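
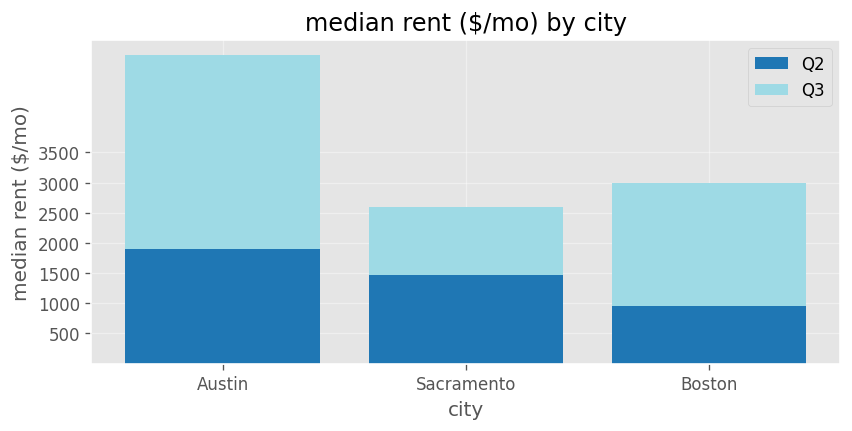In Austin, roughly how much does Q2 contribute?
Q2 top ≈ 2000, bottom ≈ 0; segment ≈ 2000.

≈ 2000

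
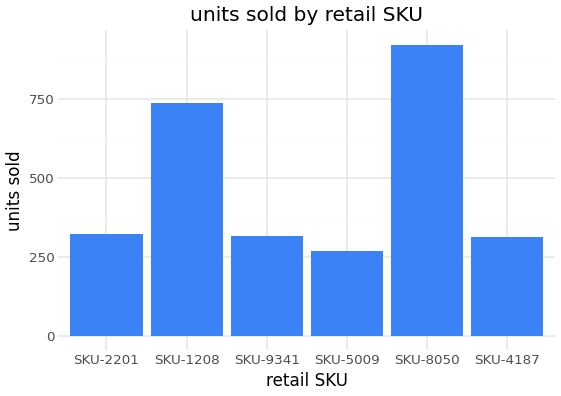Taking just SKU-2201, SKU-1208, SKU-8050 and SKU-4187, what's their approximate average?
(300 + 700 + 900 + 300) / 4 ≈ 550.

≈ 550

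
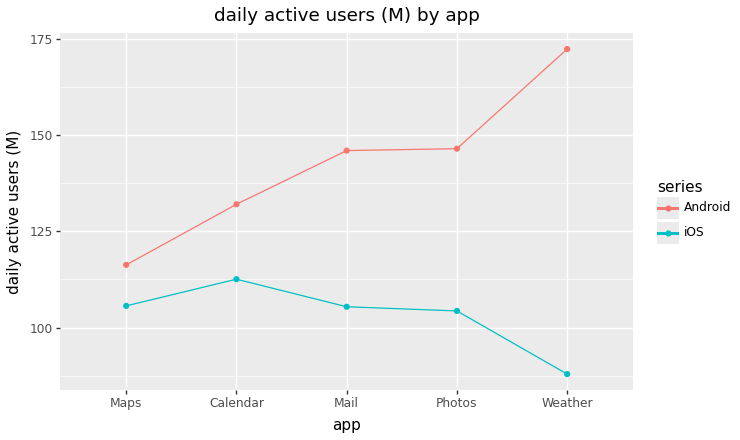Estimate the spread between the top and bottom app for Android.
≈ 50

Max Weather ≈ 170, min Maps ≈ 120; range ≈ 50.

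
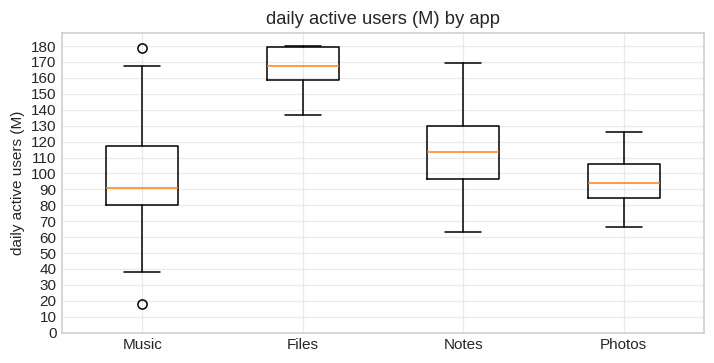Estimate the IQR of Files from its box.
Q3 ≈ 180, Q1 ≈ 160; IQR ≈ 20.

≈ 20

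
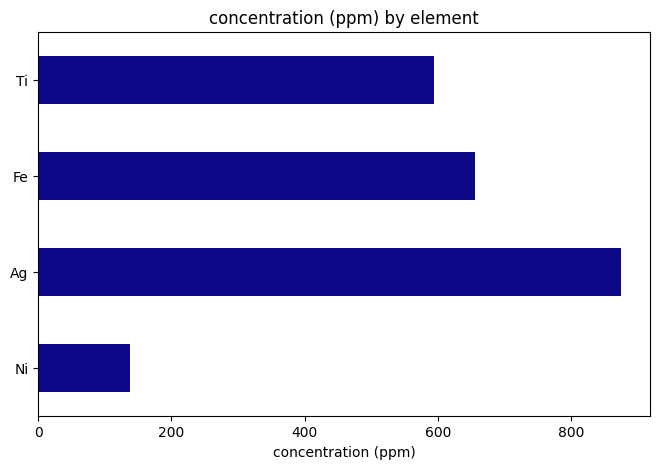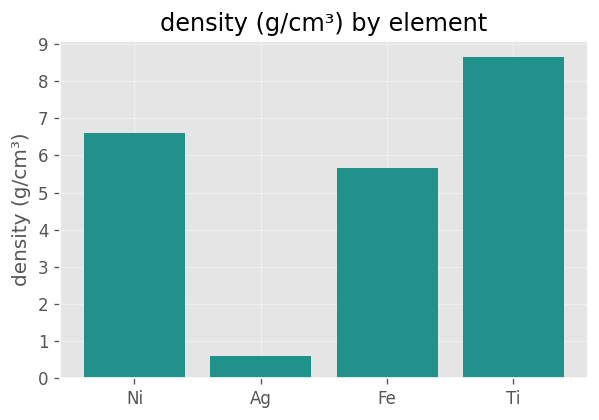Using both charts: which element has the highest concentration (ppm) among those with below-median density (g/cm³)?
Ag

Chart 2 median density (g/cm³) ≈ 6; below-median elements: Ag, Fe. Among those, Ag has the highest concentration (ppm) (≈ 900).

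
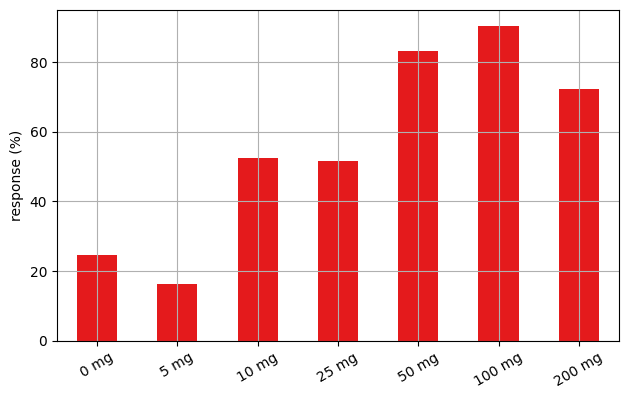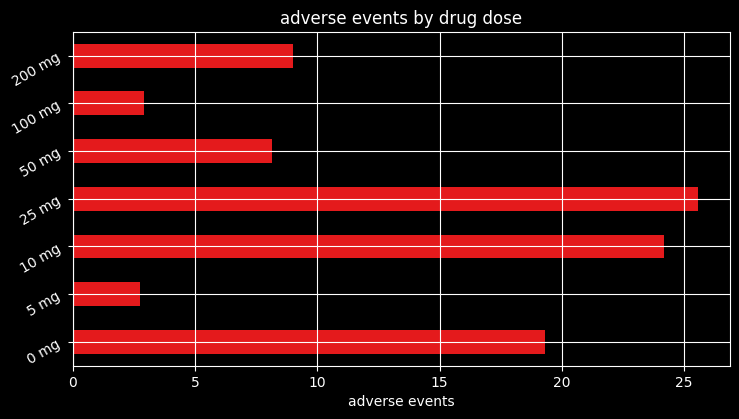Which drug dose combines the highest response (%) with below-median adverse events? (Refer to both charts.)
Chart 2 median adverse events ≈ 10; below-median drug doses: 5 mg, 50 mg, 100 mg. Among those, 100 mg has the highest response (%) (≈ 90).

100 mg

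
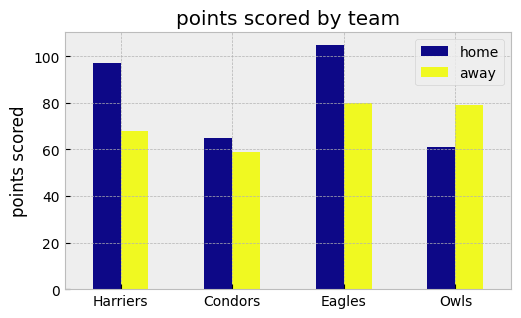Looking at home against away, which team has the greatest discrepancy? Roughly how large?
Harriers, ≈ 30

Harriers: home ≈ 100, away ≈ 70 → gap ≈ 30. Next-largest (Eagles) is only ≈ 20.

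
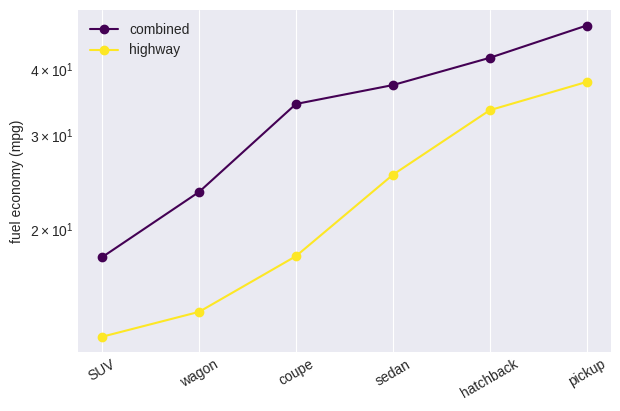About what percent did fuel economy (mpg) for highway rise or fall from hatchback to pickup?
hatchback ≈ 35, pickup ≈ 40; (40 − 35) / 35 ≈ +14.3%.

≈ +14.3%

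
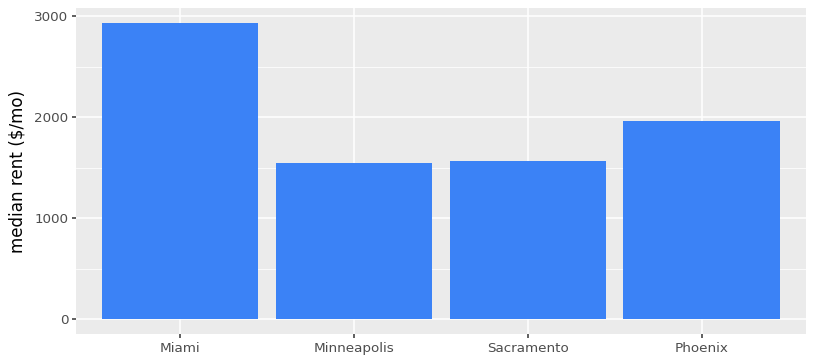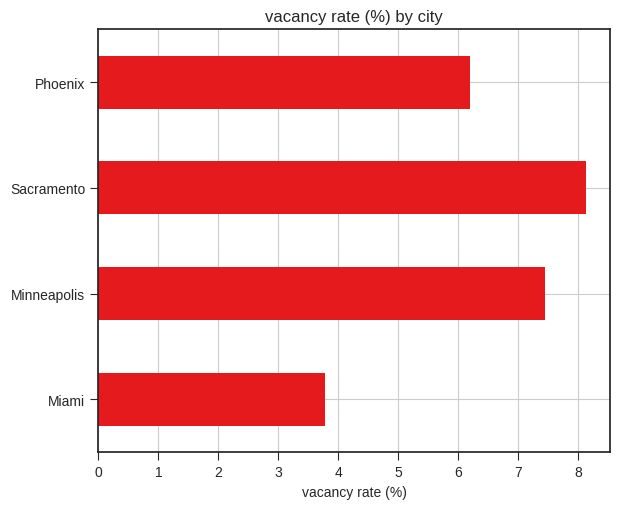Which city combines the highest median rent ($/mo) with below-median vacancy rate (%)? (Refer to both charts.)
Miami

Chart 2 median vacancy rate (%) ≈ 7; below-median cities: Miami, Phoenix. Among those, Miami has the highest median rent ($/mo) (≈ 3000).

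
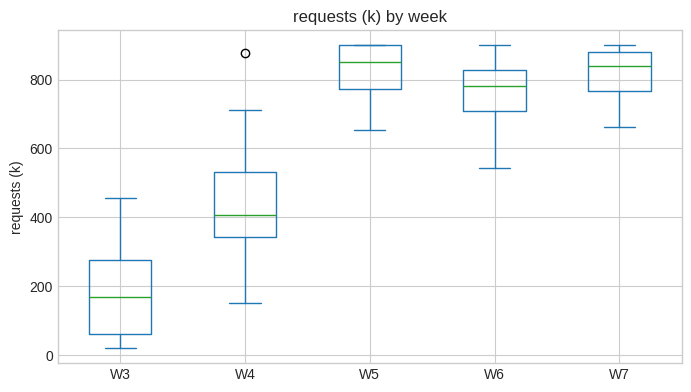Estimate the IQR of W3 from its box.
≈ 200

Q3 ≈ 300, Q1 ≈ 100; IQR ≈ 200.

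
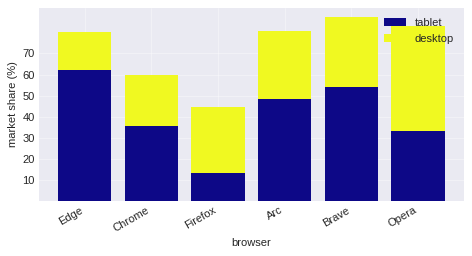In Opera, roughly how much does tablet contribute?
≈ 30

tablet top ≈ 30, bottom ≈ 0; segment ≈ 30.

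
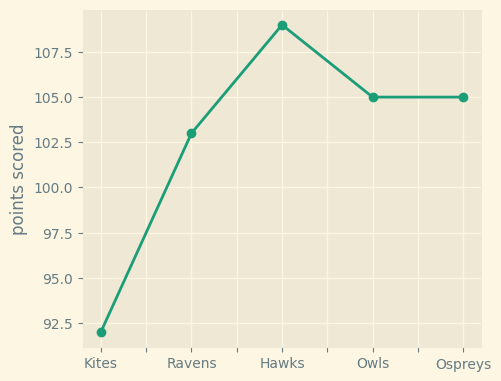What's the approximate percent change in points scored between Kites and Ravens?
≈ +13%

Kites ≈ 92, Ravens ≈ 104; (104 − 92) / 92 ≈ +13%.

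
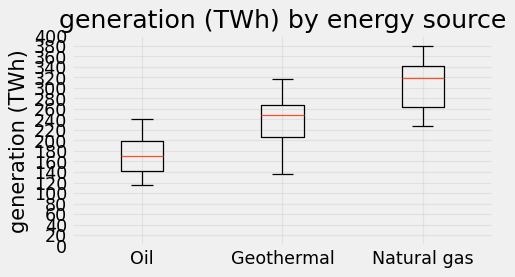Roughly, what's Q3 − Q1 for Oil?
Q3 ≈ 200, Q1 ≈ 140; IQR ≈ 60.

≈ 60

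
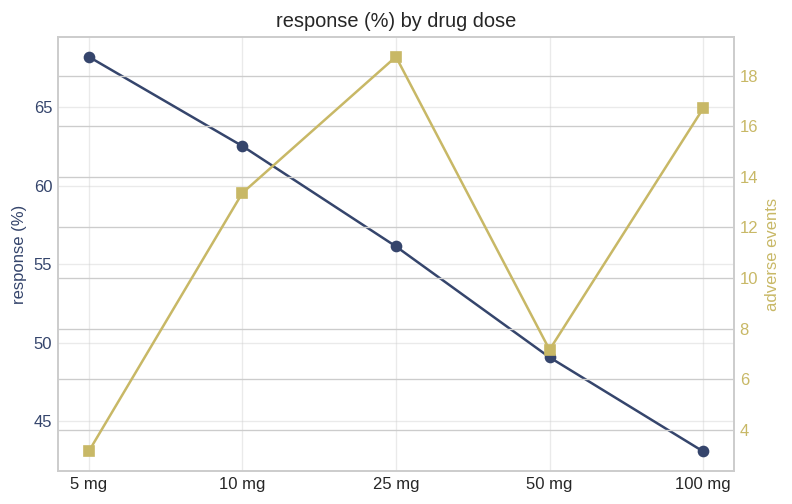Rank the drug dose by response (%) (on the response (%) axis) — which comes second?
10 mg

Top 3 (on the response (%) axis): 5 mg ≈ 70, 10 mg ≈ 65, 25 mg ≈ 55.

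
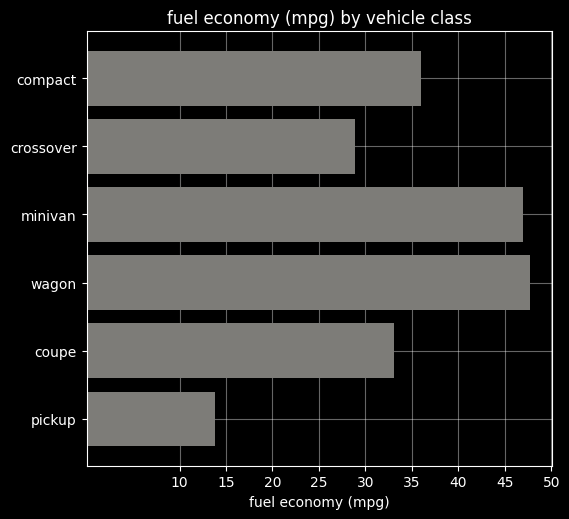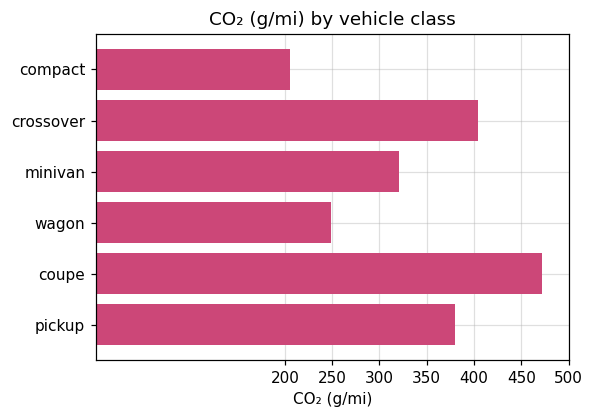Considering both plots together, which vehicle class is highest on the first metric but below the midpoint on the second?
wagon

Chart 2 median CO₂ (g/mi) ≈ 350; below-median vehicle classes: compact, minivan, wagon. Among those, wagon has the highest fuel economy (mpg) (≈ 50).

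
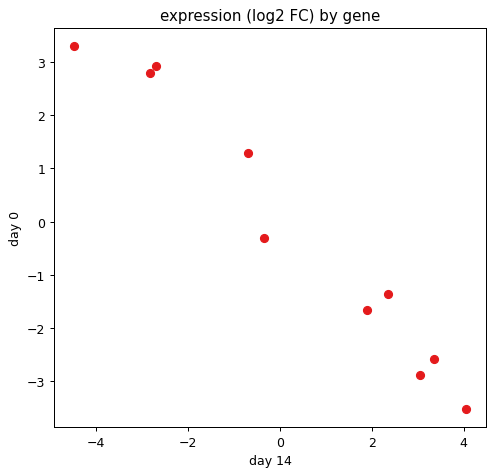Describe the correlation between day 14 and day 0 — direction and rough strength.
negative, strong

Points are negatively correlated; strong (|r| ≈ 1.0).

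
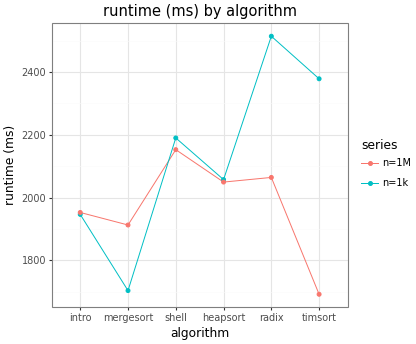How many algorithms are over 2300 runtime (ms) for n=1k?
Above 2300: radix, timsort.

2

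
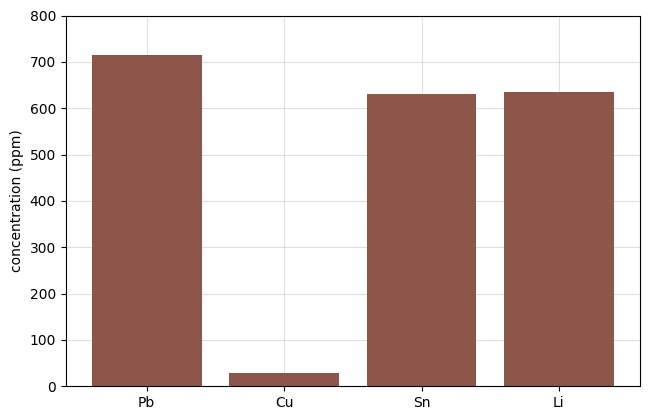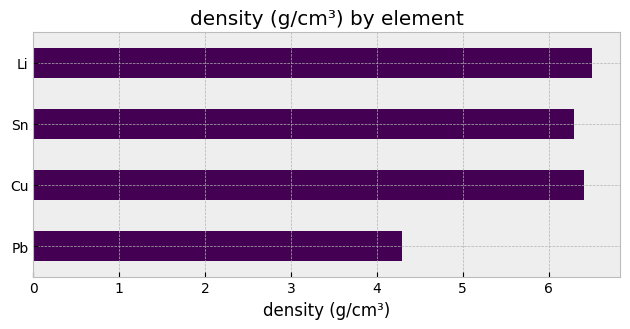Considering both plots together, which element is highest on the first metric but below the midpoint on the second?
Pb

Chart 2 median density (g/cm³) ≈ 6; below-median elements: Pb, Sn. Among those, Pb has the highest concentration (ppm) (≈ 700).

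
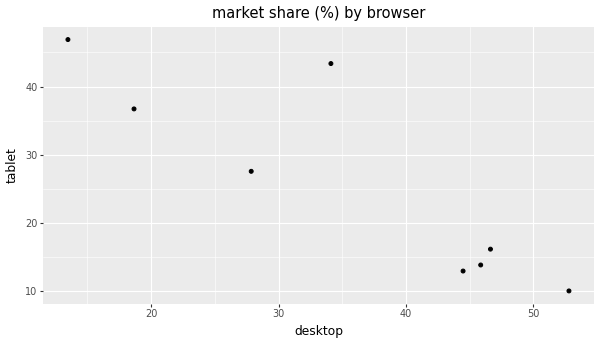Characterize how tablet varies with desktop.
negative, strong

Points are negatively correlated; strong (|r| ≈ 0.9).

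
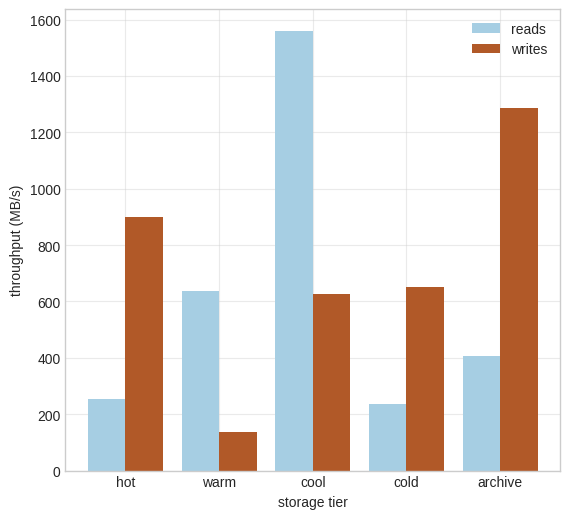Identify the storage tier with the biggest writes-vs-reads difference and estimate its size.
cool, ≈ 1000 MB/s

cool: writes ≈ 600, reads ≈ 1600 → gap ≈ 1000. Next-largest (archive) is only ≈ 800.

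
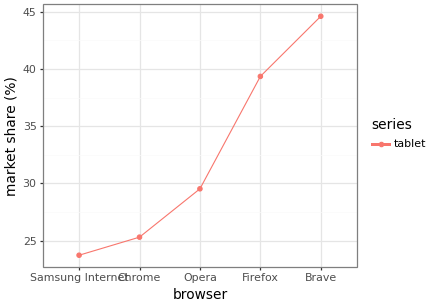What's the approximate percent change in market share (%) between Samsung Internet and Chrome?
≈ +8.3%

Samsung Internet ≈ 24, Chrome ≈ 26; (26 − 24) / 24 ≈ +8.3%.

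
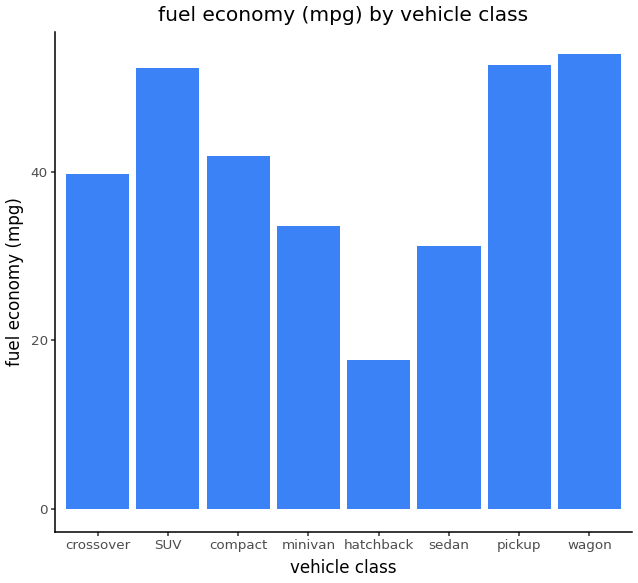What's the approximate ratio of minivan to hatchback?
minivan ≈ 35, hatchback ≈ 20; 35/20 ≈ 1.75.

≈ 1.75×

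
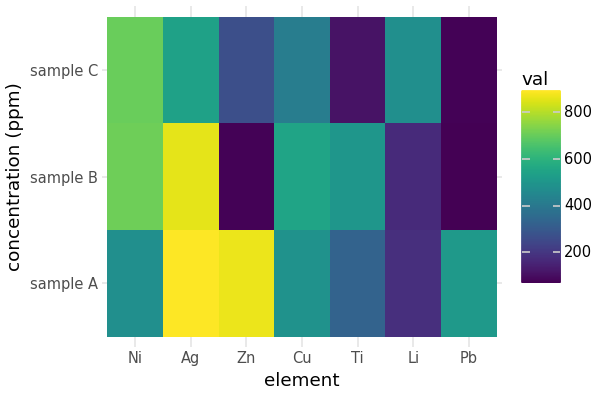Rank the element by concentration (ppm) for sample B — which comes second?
Ni

Top 3 for sample B: Ag ≈ 900, Ni ≈ 700, Cu ≈ 600.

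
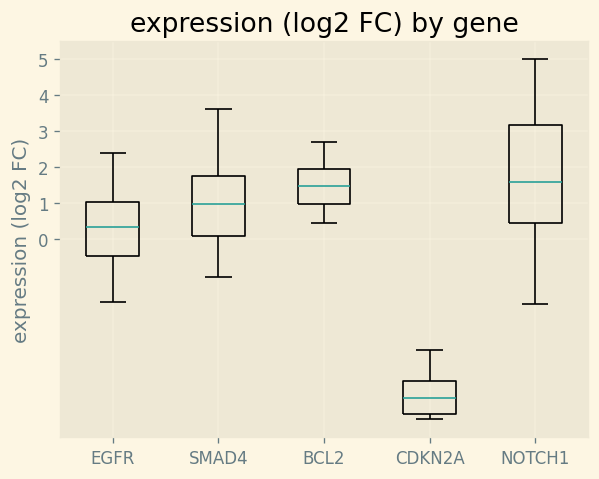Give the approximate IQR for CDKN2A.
≈ 1

Q3 ≈ -4, Q1 ≈ -5; IQR ≈ 1.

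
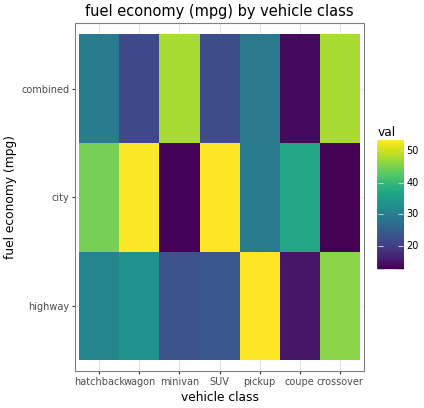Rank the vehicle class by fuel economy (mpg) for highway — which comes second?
Top 3 for highway: pickup ≈ 55, crossover ≈ 45, wagon ≈ 35.

crossover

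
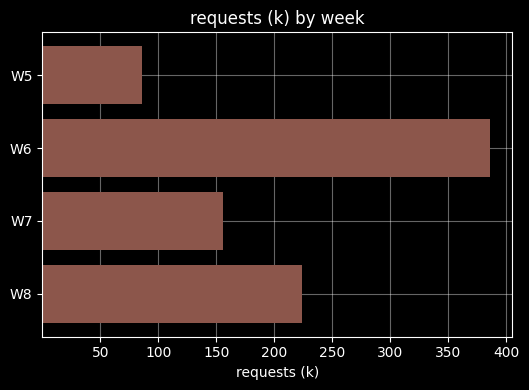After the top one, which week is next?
W8

Top 3: W6 ≈ 400, W8 ≈ 200, W7 ≈ 150.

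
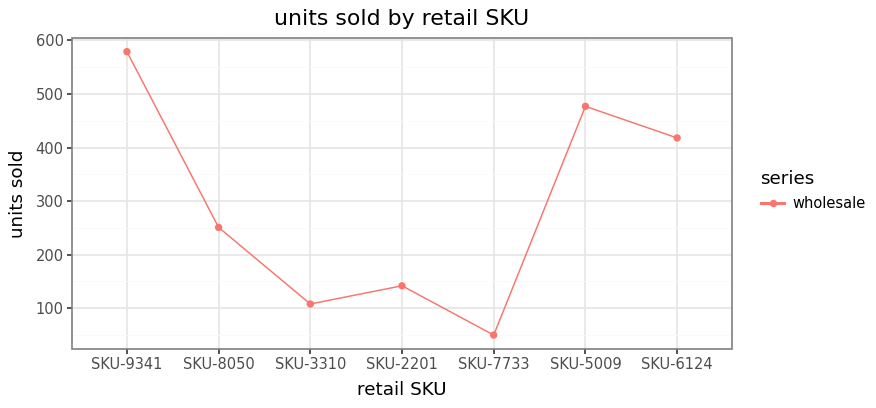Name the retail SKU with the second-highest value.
SKU-5009

Top 3: SKU-9341 ≈ 600, SKU-5009 ≈ 500, SKU-6124 ≈ 400.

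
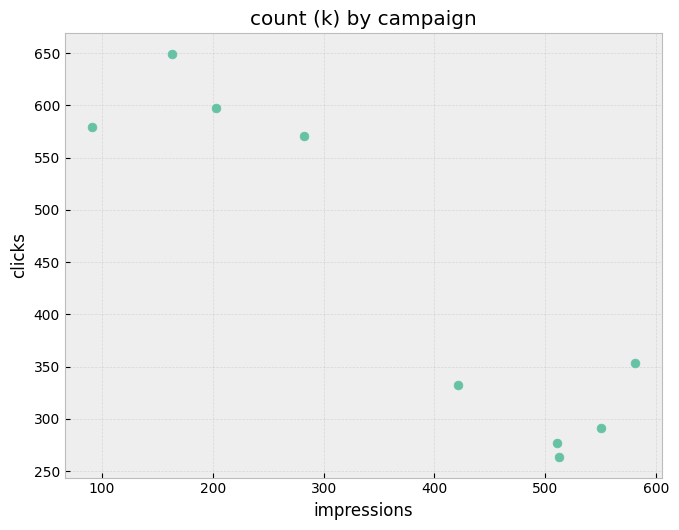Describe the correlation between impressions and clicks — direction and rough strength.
negative, strong

Points are negatively correlated; strong (|r| ≈ 0.9).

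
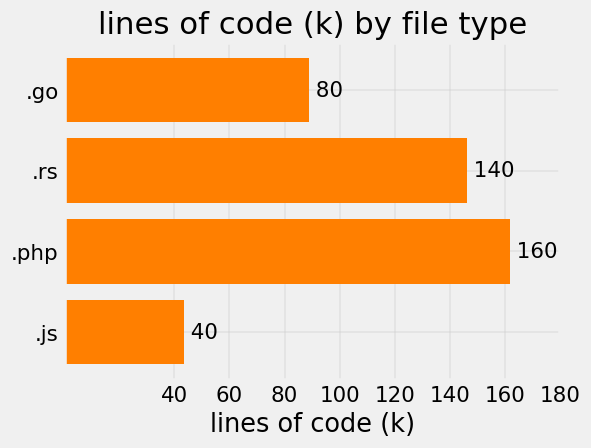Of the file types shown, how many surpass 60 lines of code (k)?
Above 60: .go, .rs, .php.

3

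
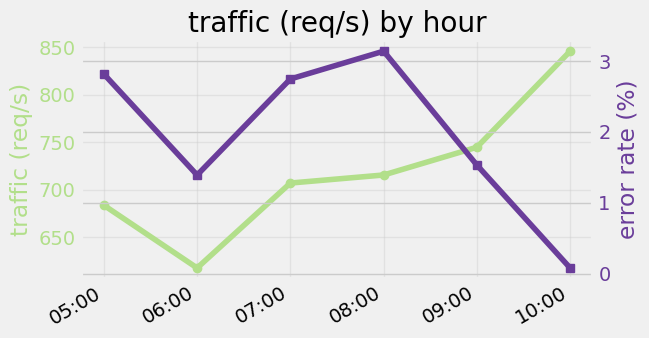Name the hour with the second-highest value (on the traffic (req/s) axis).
Top 3 (on the traffic (req/s) axis): 10:00 ≈ 840, 09:00 ≈ 740, 08:00 ≈ 720.

09:00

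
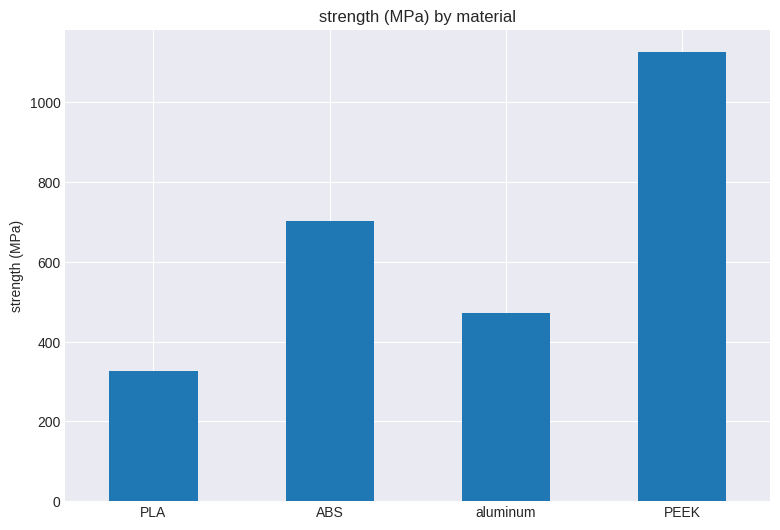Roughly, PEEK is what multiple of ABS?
≈ 1.57×

PEEK ≈ 1100, ABS ≈ 700; 1100/700 ≈ 1.57.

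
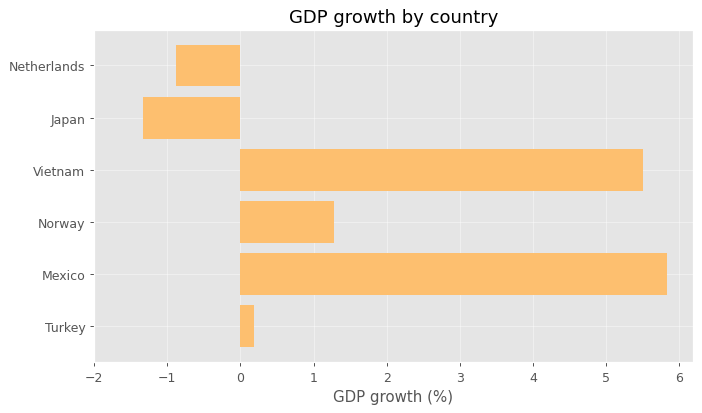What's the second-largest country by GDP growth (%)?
Vietnam

Top 3: Mexico ≈ 6, Vietnam ≈ 5, Norway ≈ 1.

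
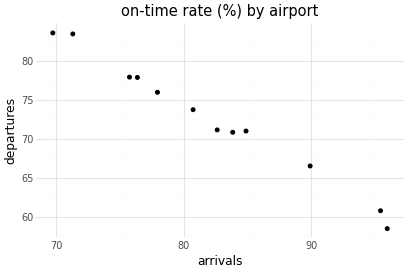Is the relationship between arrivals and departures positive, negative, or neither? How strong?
negative, strong

Points are negatively correlated; strong (|r| ≈ 1.0).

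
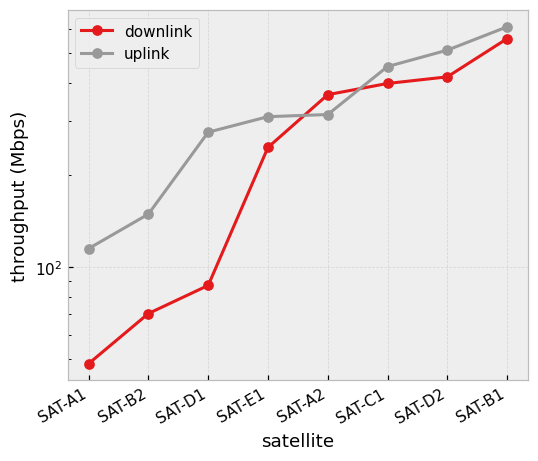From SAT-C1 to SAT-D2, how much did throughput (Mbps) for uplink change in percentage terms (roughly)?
SAT-C1 ≈ 450, SAT-D2 ≈ 500; (500 − 450) / 450 ≈ +11.1%.

≈ +11.1%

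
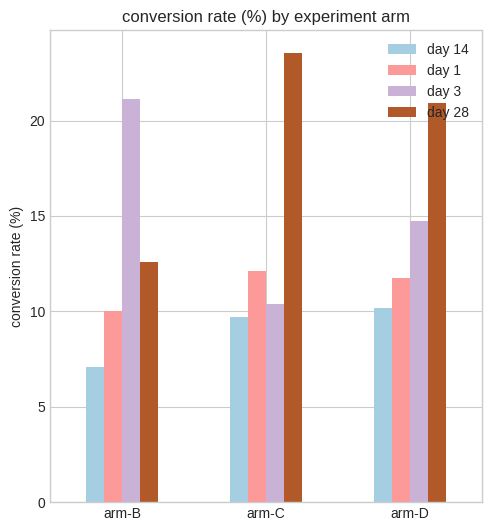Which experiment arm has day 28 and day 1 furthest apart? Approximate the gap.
arm-C: day 28 ≈ 24, day 1 ≈ 12 → gap ≈ 12. Next-largest (arm-D) is only ≈ 8.

arm-C, ≈ 12 %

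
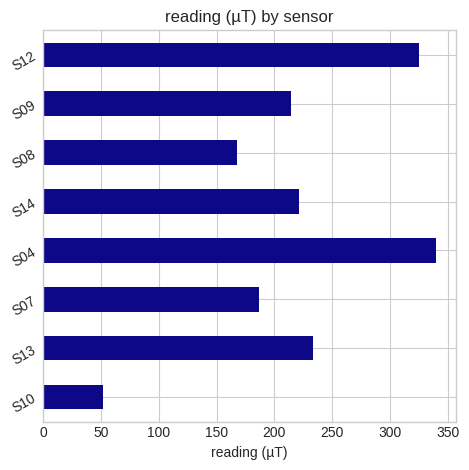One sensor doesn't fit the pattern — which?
S10

S10 ≈ 50; the rest sit between ≈ 150 and ≈ 350.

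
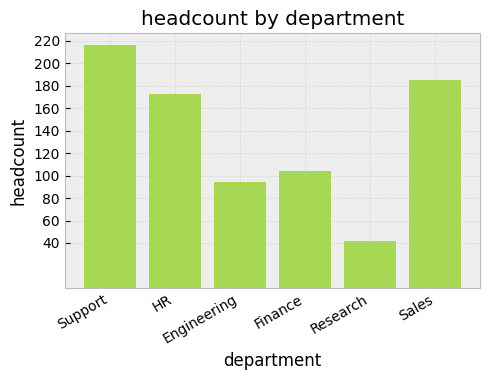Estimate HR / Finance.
HR ≈ 180, Finance ≈ 100; 180/100 ≈ 1.8.

≈ 1.8×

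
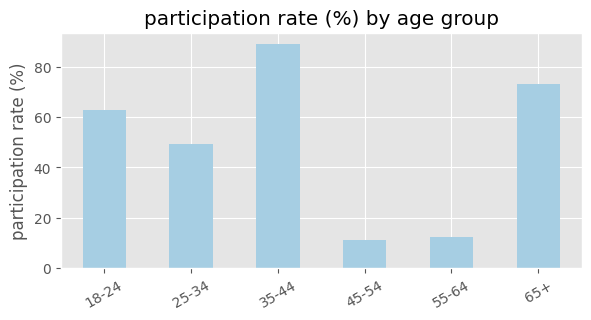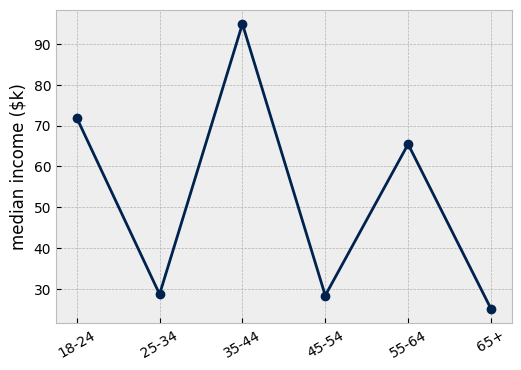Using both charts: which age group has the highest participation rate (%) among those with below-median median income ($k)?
65+

Chart 2 median median income ($k) ≈ 50; below-median age groups: 25-34, 45-54, 65+. Among those, 65+ has the highest participation rate (%) (≈ 70).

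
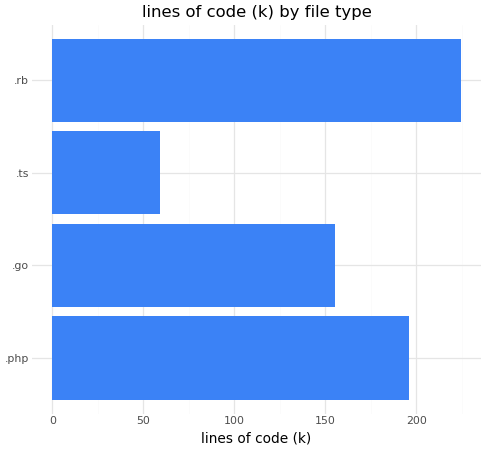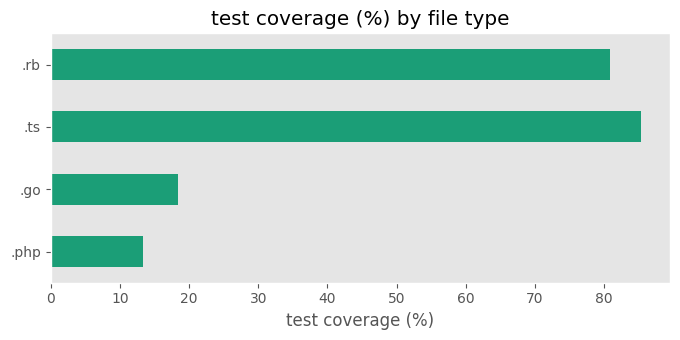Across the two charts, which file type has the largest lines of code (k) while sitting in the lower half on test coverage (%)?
Chart 2 median test coverage (%) ≈ 50; below-median file types: .php, .go. Among those, .php has the highest lines of code (k) (≈ 200).

.php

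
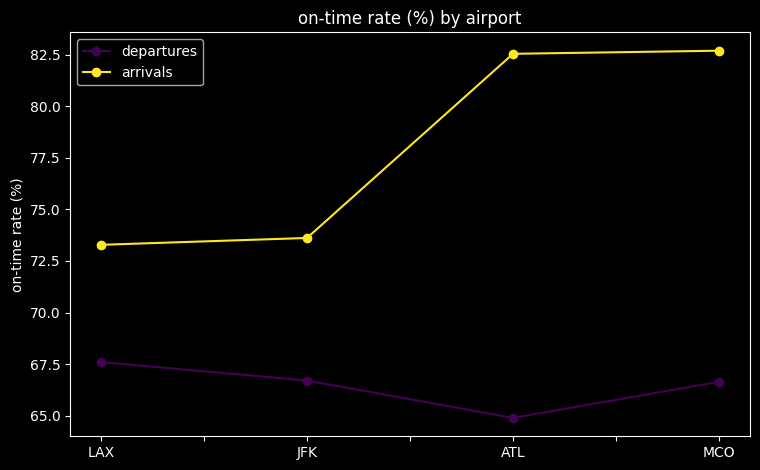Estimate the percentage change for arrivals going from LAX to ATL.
LAX ≈ 74, ATL ≈ 82; (82 − 74) / 74 ≈ +10.8%.

≈ +10.8%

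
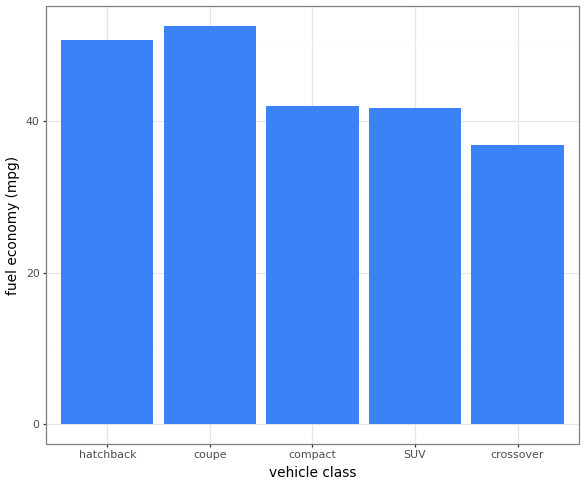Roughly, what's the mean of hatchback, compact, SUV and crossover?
(50 + 40 + 40 + 35) / 4 ≈ 41.

≈ 41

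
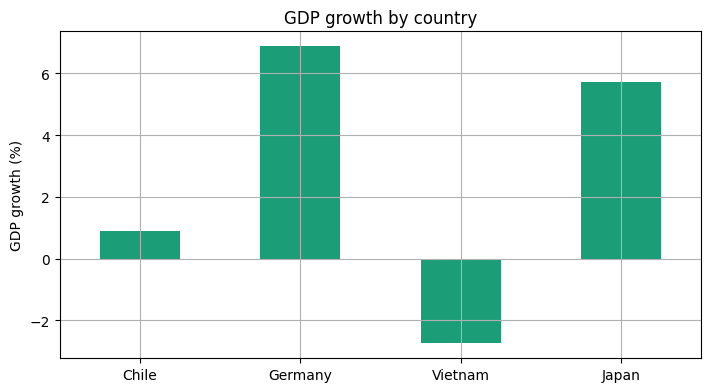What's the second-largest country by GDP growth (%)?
Top 3: Germany ≈ 7, Japan ≈ 6, Chile ≈ 1.

Japan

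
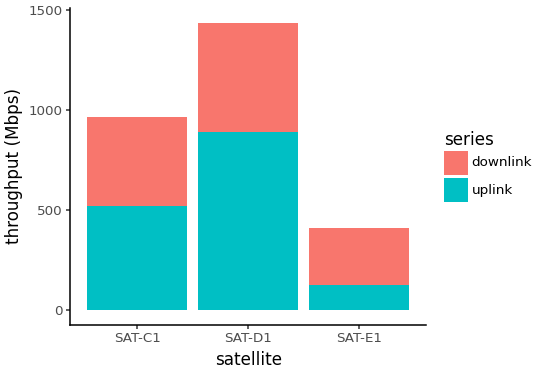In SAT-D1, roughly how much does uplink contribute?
uplink top ≈ 800, bottom ≈ 0; segment ≈ 800.

≈ 800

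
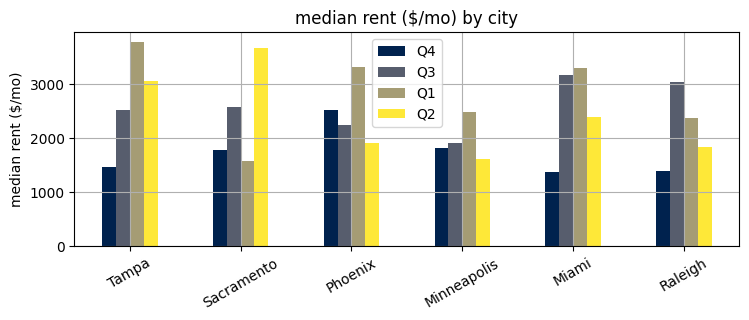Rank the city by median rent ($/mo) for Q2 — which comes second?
Top 3 for Q2: Sacramento ≈ 3500, Tampa ≈ 3000, Miami ≈ 2500.

Tampa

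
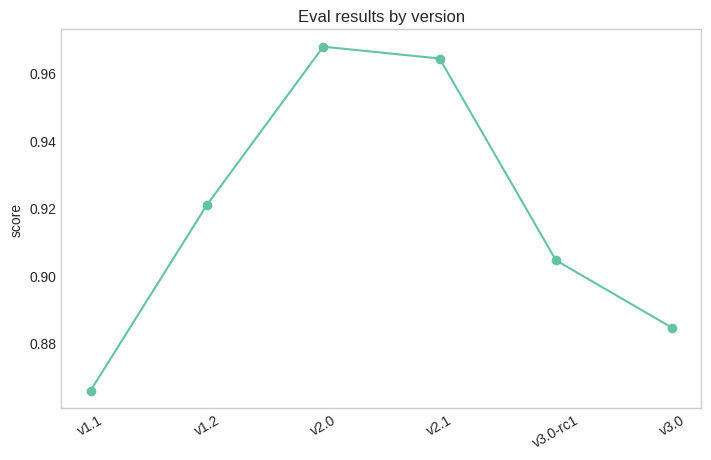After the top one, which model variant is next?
Top 3: v2.0 ≈ 0.97, v2.1 ≈ 0.96, v1.2 ≈ 0.92.

v2.1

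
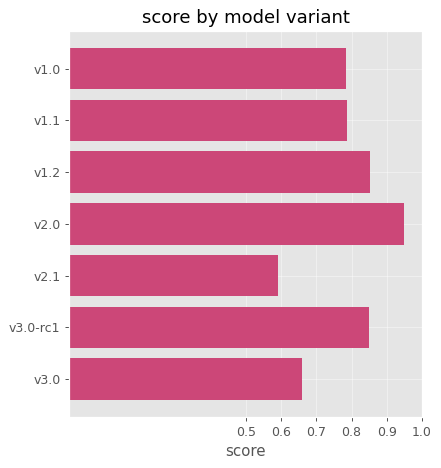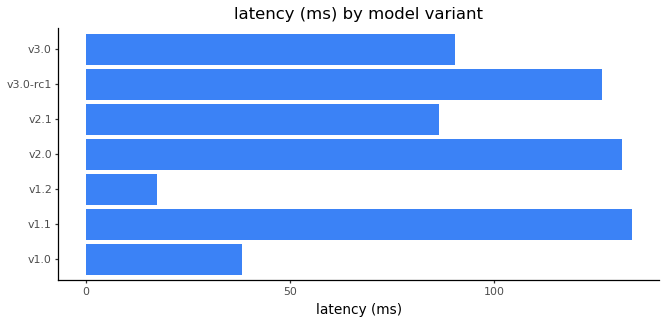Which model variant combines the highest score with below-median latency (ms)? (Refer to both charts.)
Chart 2 median latency (ms) ≈ 100; below-median model variants: v1.0, v1.2, v2.1. Among those, v1.2 has the highest score (≈ 0.9).

v1.2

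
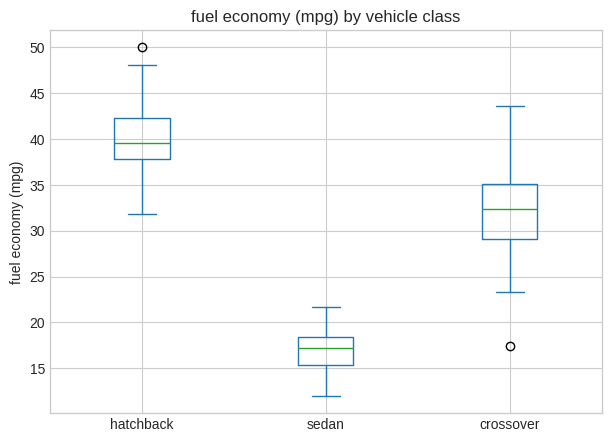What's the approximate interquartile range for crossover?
Q3 ≈ 35, Q1 ≈ 30; IQR ≈ 5.

≈ 5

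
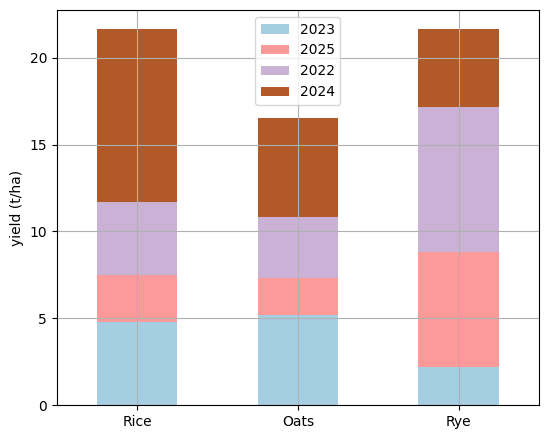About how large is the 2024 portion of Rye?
≈ 4

2024 top ≈ 22, bottom ≈ 18; segment ≈ 4.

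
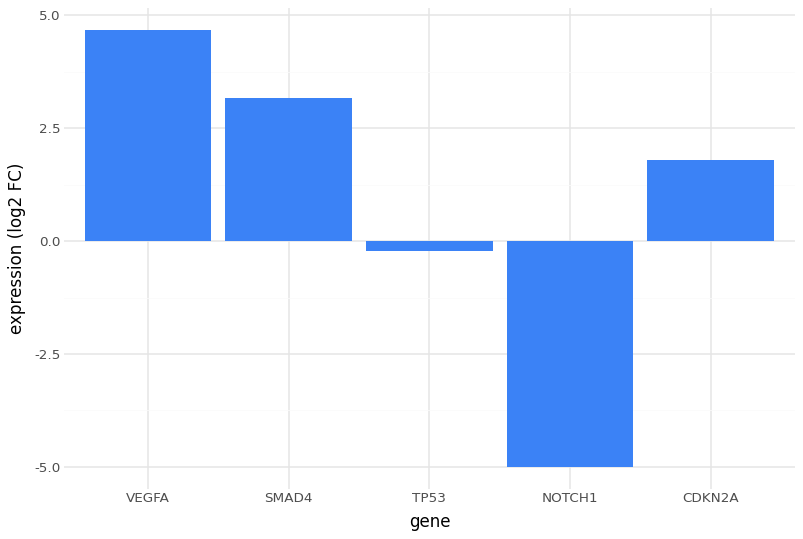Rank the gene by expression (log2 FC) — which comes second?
SMAD4

Top 3: VEGFA ≈ 5, SMAD4 ≈ 3, CDKN2A ≈ 2.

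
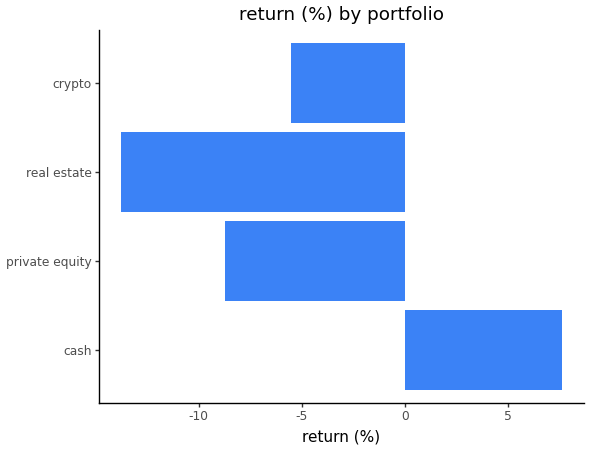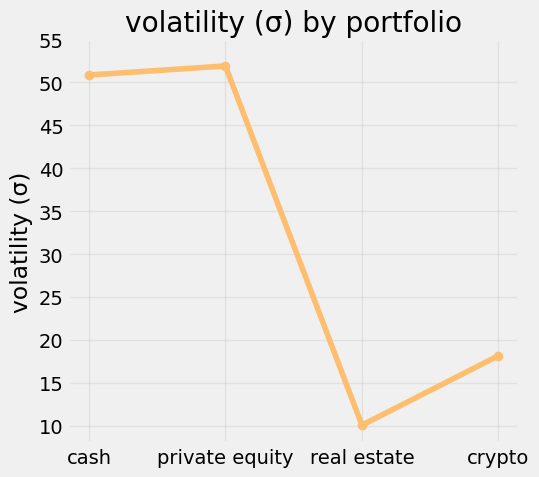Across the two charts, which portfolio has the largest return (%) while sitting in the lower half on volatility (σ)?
crypto

Chart 2 median volatility (σ) ≈ 35; below-median portfolios: real estate, crypto. Among those, crypto has the highest return (%) (≈ -6).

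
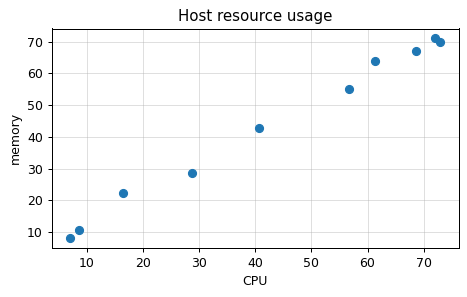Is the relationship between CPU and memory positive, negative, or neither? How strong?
Points are positively correlated; strong (|r| ≈ 1.0).

positive, strong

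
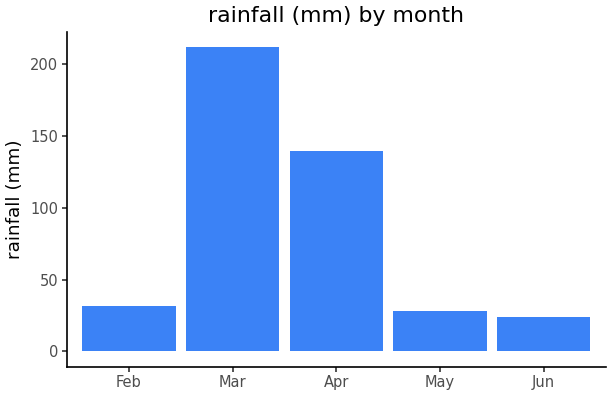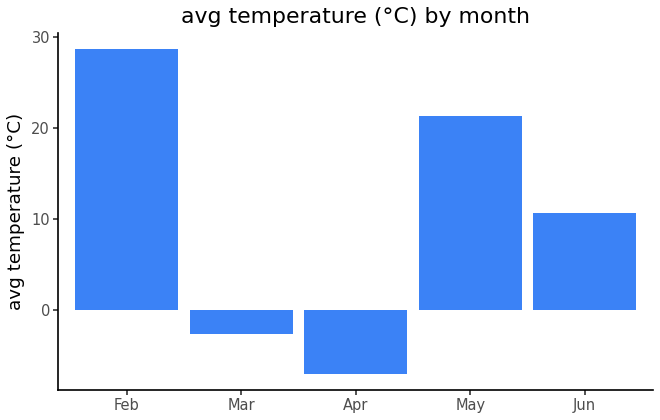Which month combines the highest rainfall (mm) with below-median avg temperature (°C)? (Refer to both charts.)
Mar

Chart 2 median avg temperature (°C) ≈ 10; below-median months: Mar, Apr. Among those, Mar has the highest rainfall (mm) (≈ 220).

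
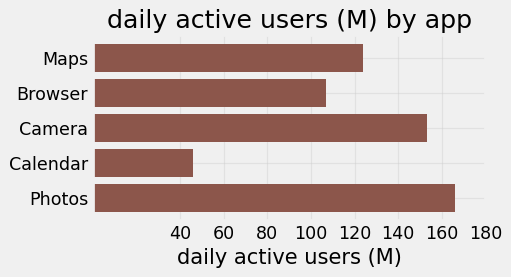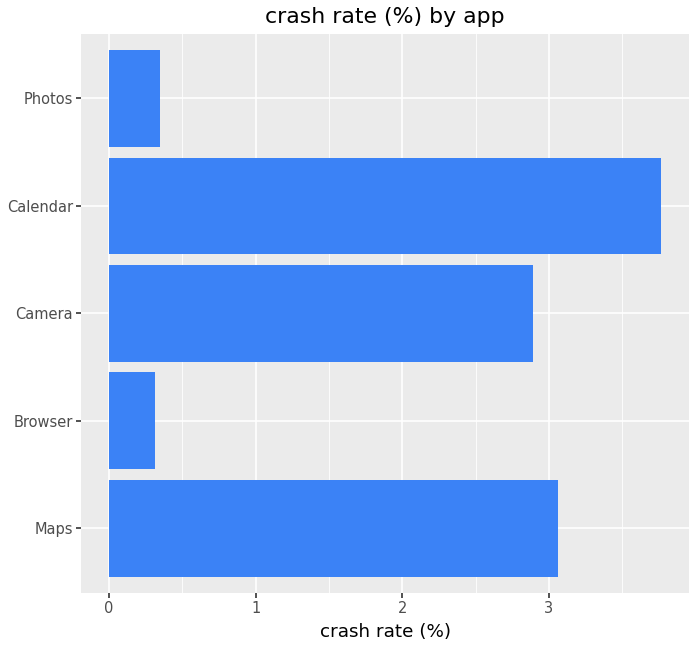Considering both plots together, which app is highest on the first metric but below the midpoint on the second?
Photos

Chart 2 median crash rate (%) ≈ 3; below-median apps: Browser, Photos. Among those, Photos has the highest daily active users (M) (≈ 160).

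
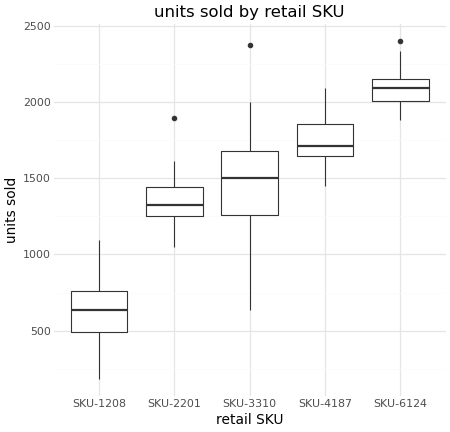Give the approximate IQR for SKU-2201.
≈ 200

Q3 ≈ 1400, Q1 ≈ 1200; IQR ≈ 200.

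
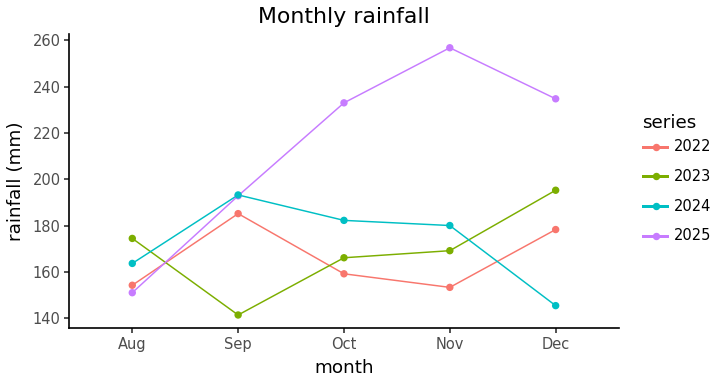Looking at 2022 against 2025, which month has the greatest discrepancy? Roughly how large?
Nov: 2022 ≈ 150, 2025 ≈ 260 → gap ≈ 110. Next-largest (Oct) is only ≈ 70.

Nov, ≈ 110 mm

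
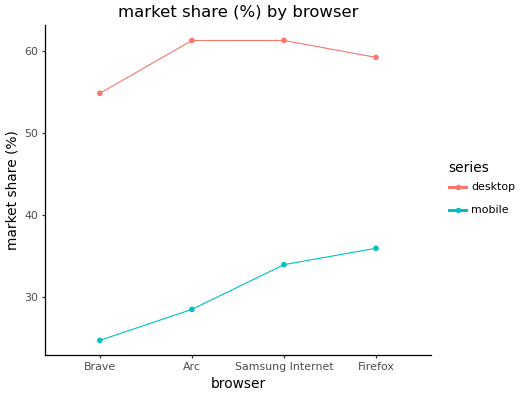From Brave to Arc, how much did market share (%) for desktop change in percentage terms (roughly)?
≈ +9.1%

Brave ≈ 55, Arc ≈ 60; (60 − 55) / 55 ≈ +9.1%.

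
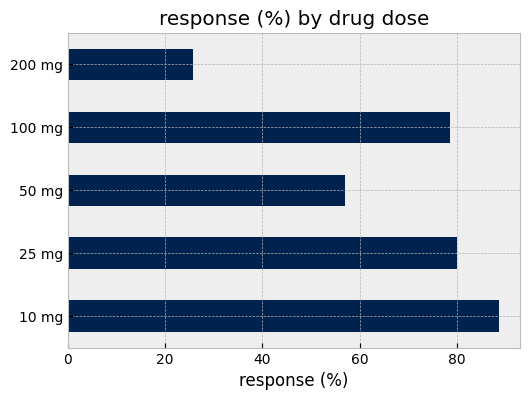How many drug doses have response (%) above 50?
4

Above 50: 10 mg, 25 mg, 50 mg, 100 mg.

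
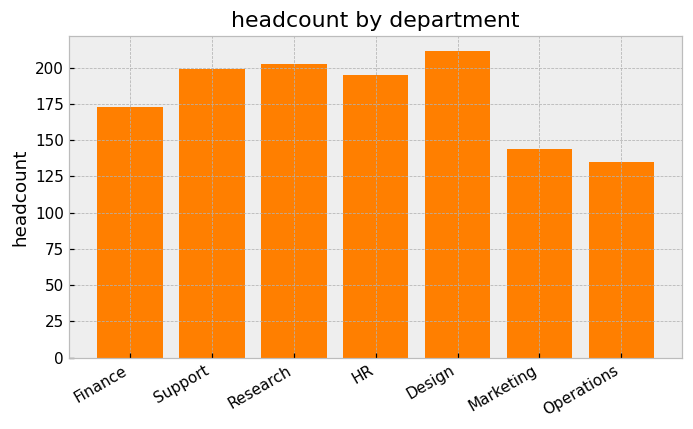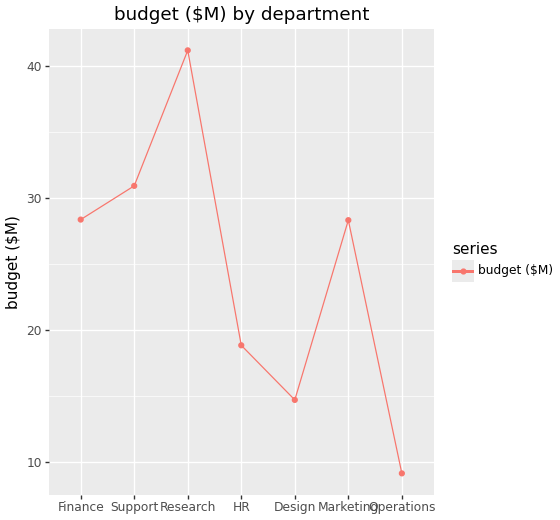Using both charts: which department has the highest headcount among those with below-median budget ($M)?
Chart 2 median budget ($M) ≈ 30; below-median departments: HR, Design, Operations. Among those, Design has the highest headcount (≈ 220).

Design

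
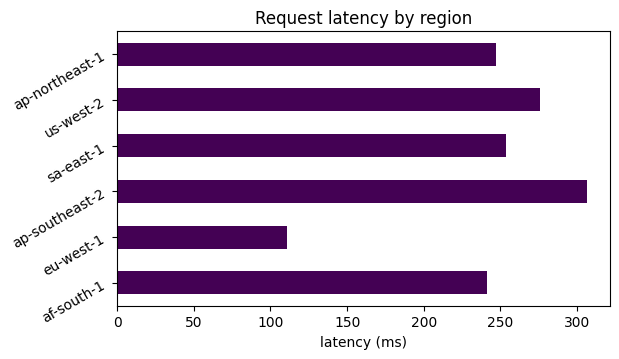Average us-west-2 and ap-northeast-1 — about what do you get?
(300 + 250) / 2 ≈ 275.

≈ 275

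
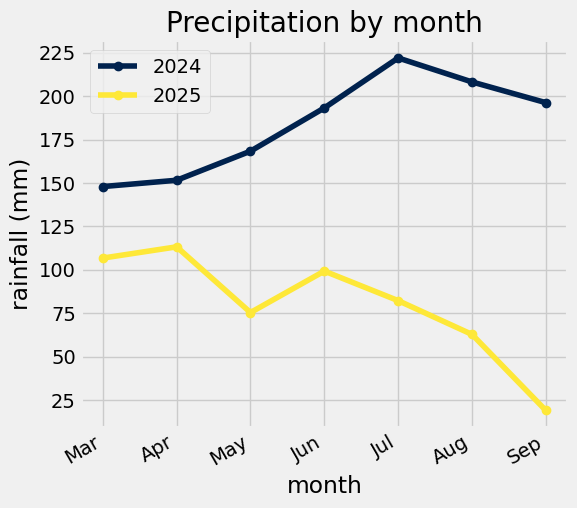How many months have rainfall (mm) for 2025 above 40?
6

Above 40: Mar, Apr, May, Jun, Jul, Aug.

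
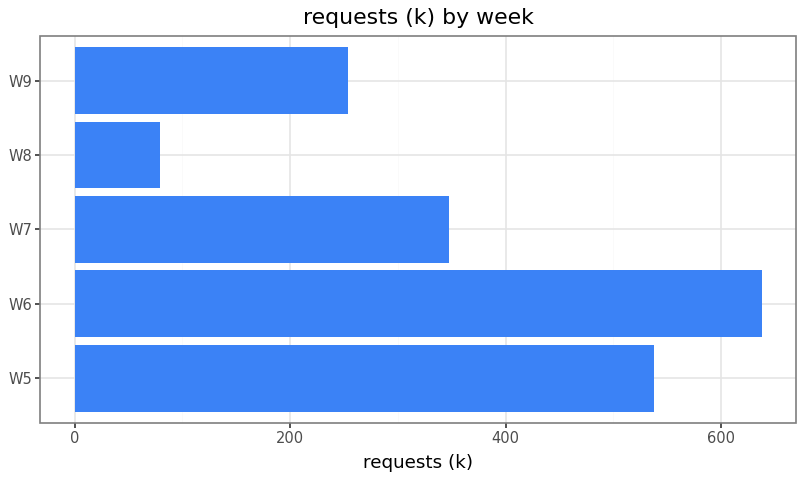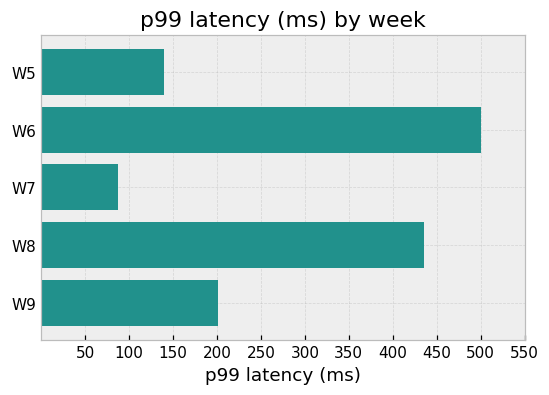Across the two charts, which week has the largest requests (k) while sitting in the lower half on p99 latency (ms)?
Chart 2 median p99 latency (ms) ≈ 200; below-median weeks: W5, W7. Among those, W5 has the highest requests (k) (≈ 500).

W5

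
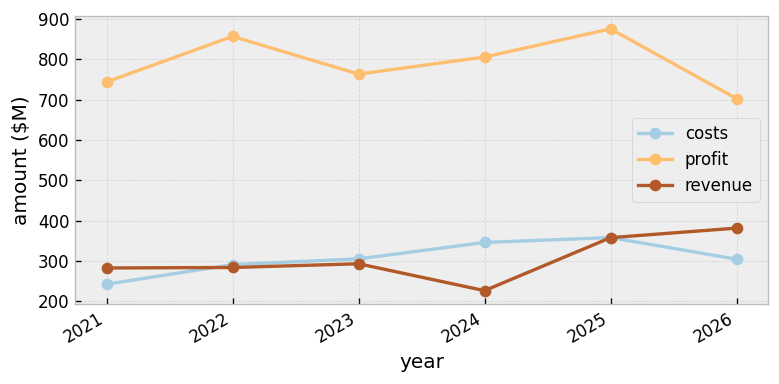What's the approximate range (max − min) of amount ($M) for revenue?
≈ 200

Max 2026 ≈ 400, min 2024 ≈ 200; range ≈ 200.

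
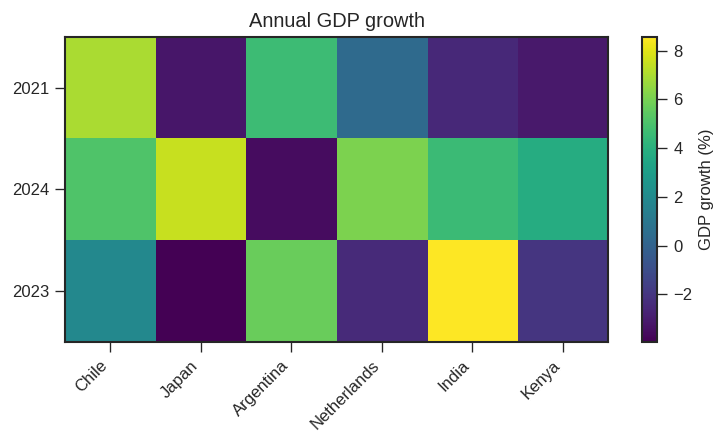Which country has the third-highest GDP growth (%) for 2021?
Top 4 for 2021: Chile ≈ 6, Argentina ≈ 4, Netherlands ≈ 0, India ≈ -2.

Netherlands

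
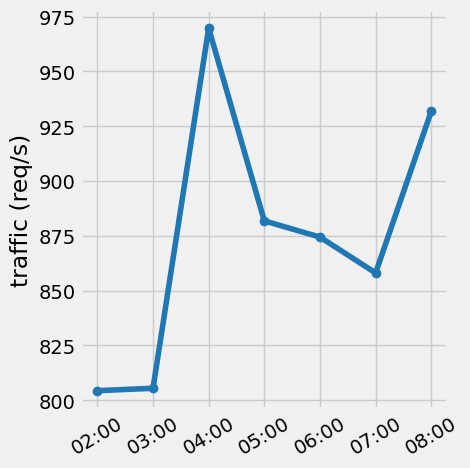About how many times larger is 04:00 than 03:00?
≈ 1.2×

04:00 ≈ 960, 03:00 ≈ 800; 960/800 ≈ 1.2.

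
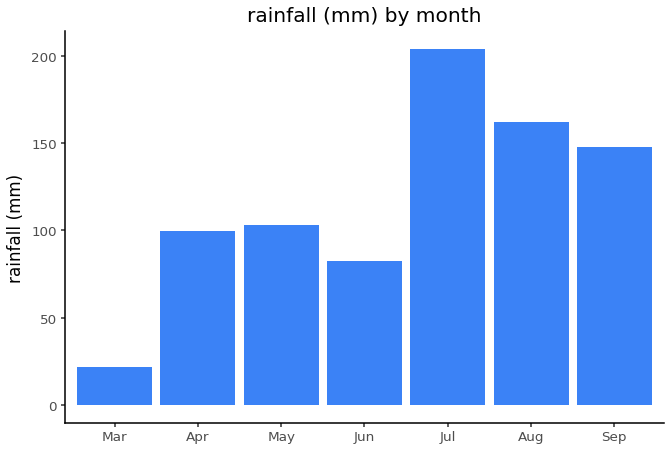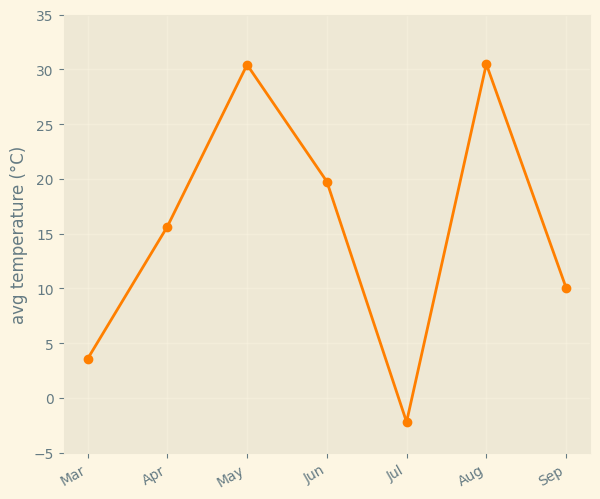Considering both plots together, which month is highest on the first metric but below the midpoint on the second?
Jul

Chart 2 median avg temperature (°C) ≈ 15; below-median months: Mar, Jul, Sep. Among those, Jul has the highest rainfall (mm) (≈ 200).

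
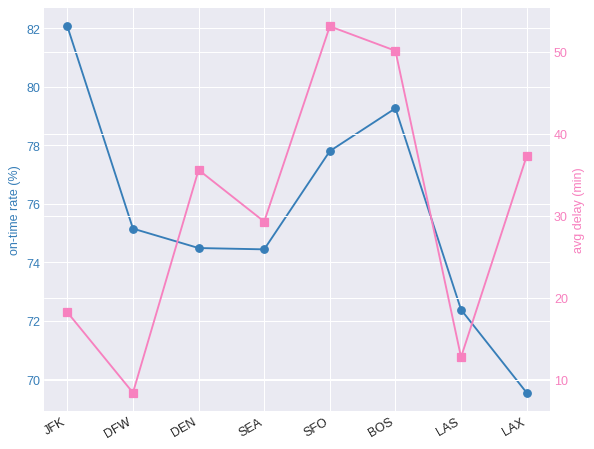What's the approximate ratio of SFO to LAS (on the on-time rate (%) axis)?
SFO ≈ 78, LAS ≈ 72; 78/72 ≈ 1.08.

≈ 1.08×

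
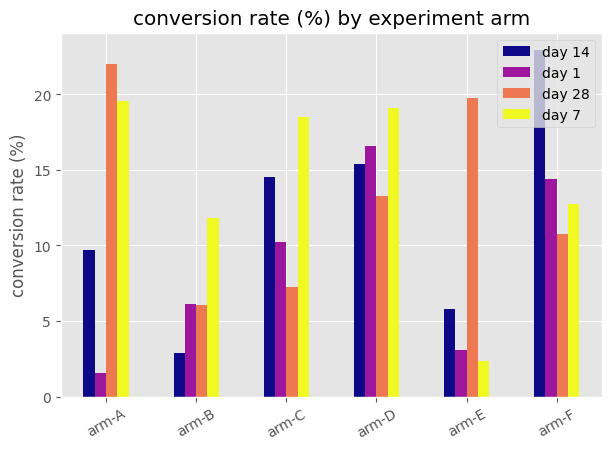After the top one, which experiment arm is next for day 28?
arm-E

Top 3 for day 28: arm-A ≈ 22, arm-E ≈ 20, arm-D ≈ 14.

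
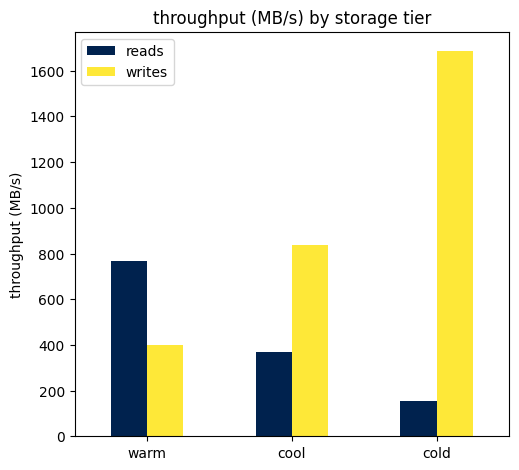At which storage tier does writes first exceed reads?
cool

warm: writes ≈ 400 vs reads ≈ 800 (not yet); cool: writes ≈ 800 vs reads ≈ 400 (first crossover).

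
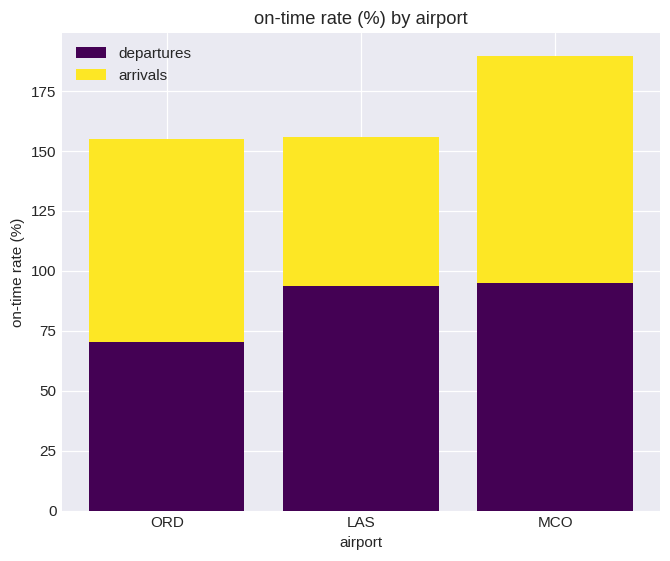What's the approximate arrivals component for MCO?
≈ 80

arrivals top ≈ 180, bottom ≈ 100; segment ≈ 80.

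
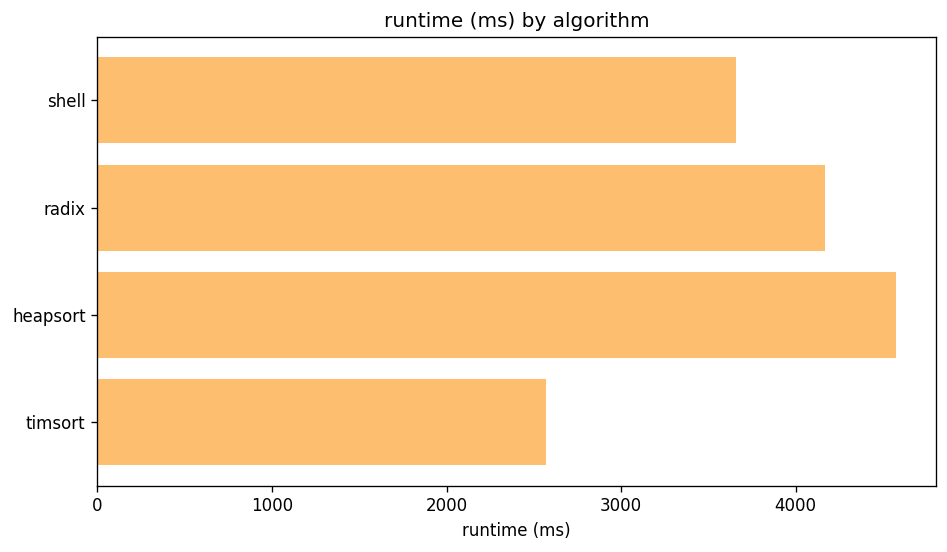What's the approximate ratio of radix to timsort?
radix ≈ 4000, timsort ≈ 2500; 4000/2500 ≈ 1.6.

≈ 1.6×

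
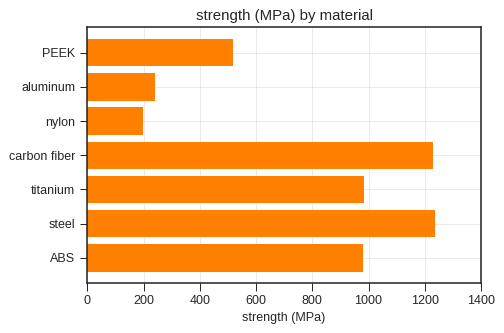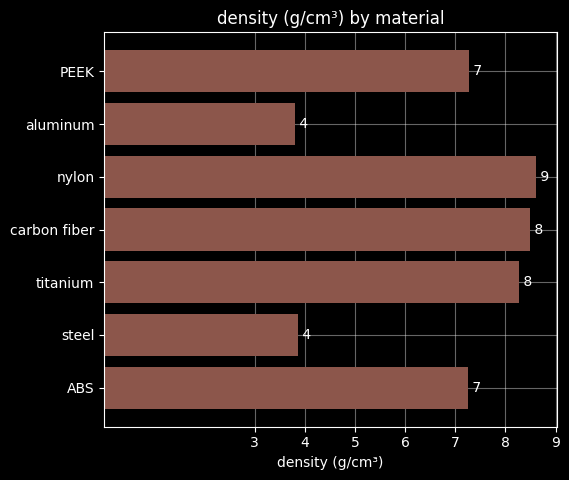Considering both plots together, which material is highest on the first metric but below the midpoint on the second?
steel

Chart 2 median density (g/cm³) ≈ 7; below-median materials: aluminum, steel, ABS. Among those, steel has the highest strength (MPa) (≈ 1200).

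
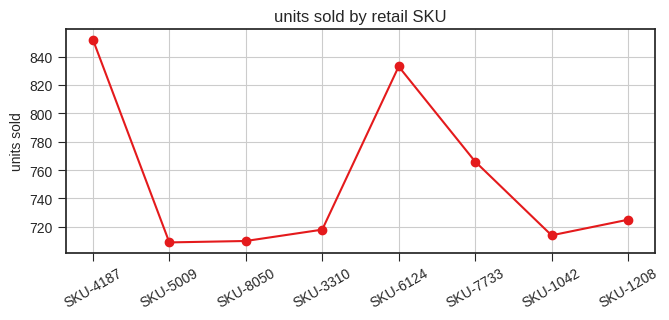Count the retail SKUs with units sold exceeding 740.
Above 740: SKU-4187, SKU-6124, SKU-7733.

3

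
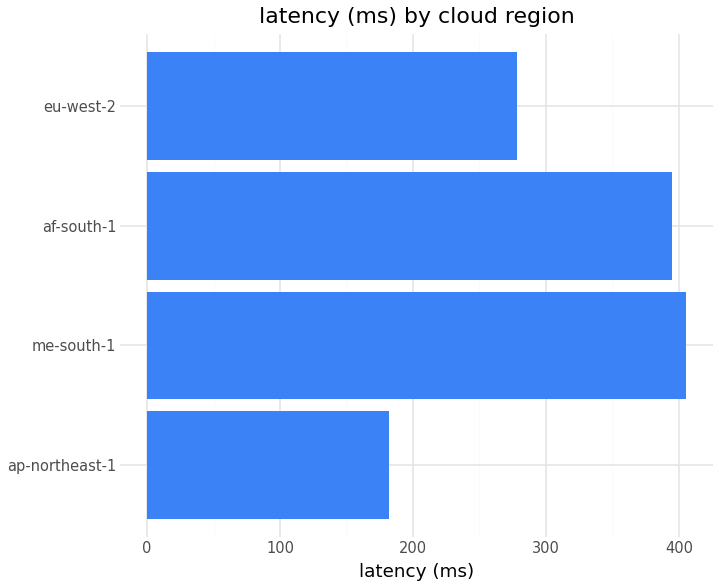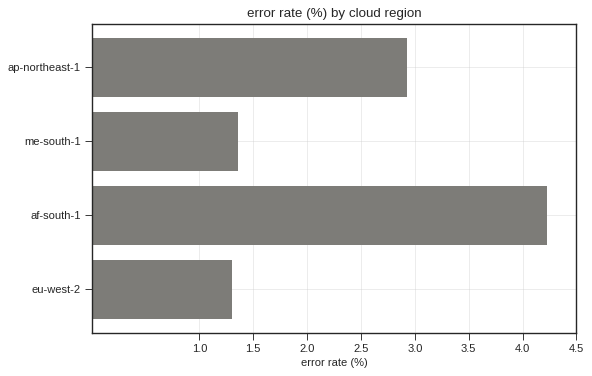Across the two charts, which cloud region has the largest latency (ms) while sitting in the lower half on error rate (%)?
Chart 2 median error rate (%) ≈ 2; below-median cloud regions: me-south-1, eu-west-2. Among those, me-south-1 has the highest latency (ms) (≈ 400).

me-south-1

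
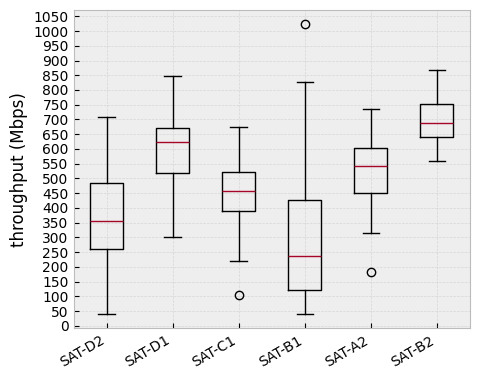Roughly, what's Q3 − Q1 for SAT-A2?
≈ 150

Q3 ≈ 600, Q1 ≈ 450; IQR ≈ 150.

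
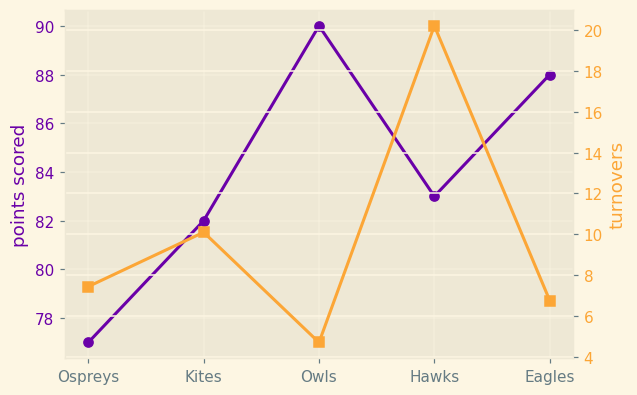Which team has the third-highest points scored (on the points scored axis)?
Hawks

Top 4 (on the points scored axis): Owls ≈ 90, Eagles ≈ 88, Hawks ≈ 84, Kites ≈ 82.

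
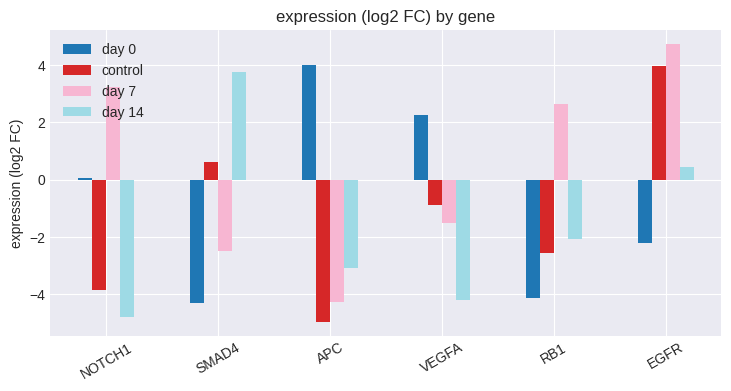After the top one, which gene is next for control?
Top 3 for control: EGFR ≈ 4, SMAD4 ≈ 1, VEGFA ≈ -1.

SMAD4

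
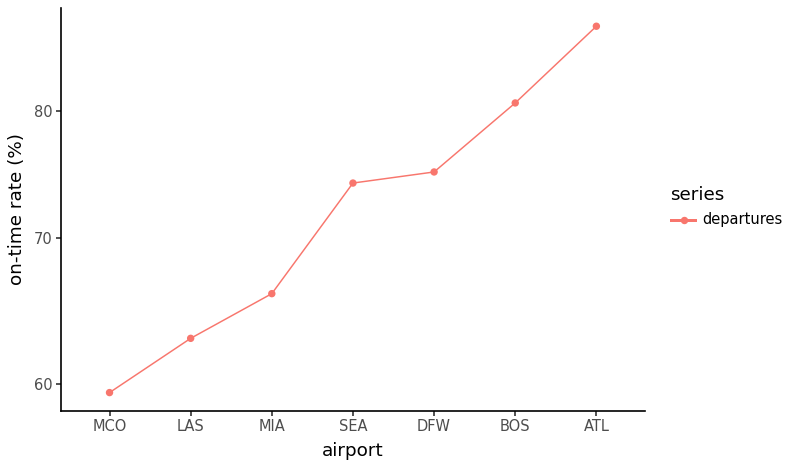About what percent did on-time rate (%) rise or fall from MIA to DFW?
MIA ≈ 65, DFW ≈ 75; (75 − 65) / 65 ≈ +15.4%.

≈ +15.4%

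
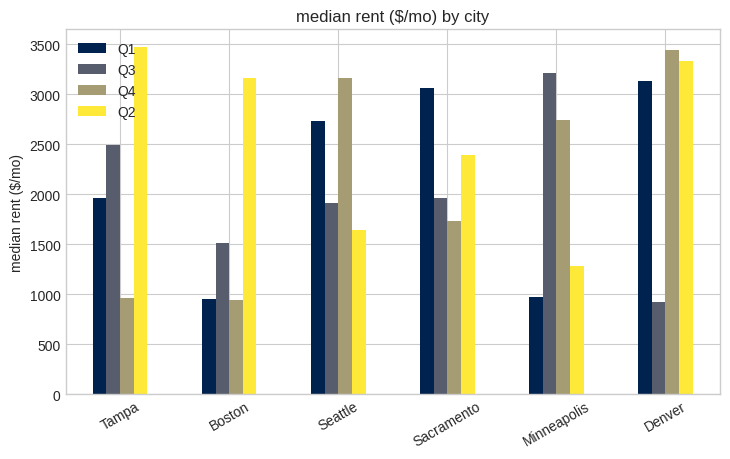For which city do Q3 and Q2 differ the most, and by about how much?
Denver, ≈ 2500 $/mo

Denver: Q3 ≈ 1000, Q2 ≈ 3500 → gap ≈ 2500. Next-largest (Minneapolis) is only ≈ 1500.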